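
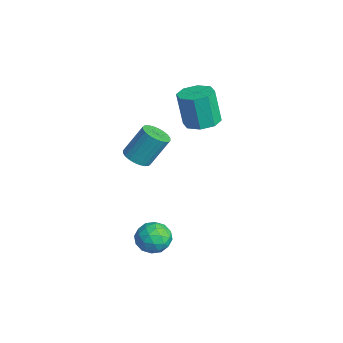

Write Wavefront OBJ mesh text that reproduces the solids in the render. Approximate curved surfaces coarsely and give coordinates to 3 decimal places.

v -1.003 3.21 1.158
v -0.184 3.518 1.322
v -0.458 3.278 3.146
v -1.277 2.97 2.982
v -0.653 4.013 1.316
v -0.927 3.773 3.14
v -1.326 4.037 1.218
v -1.6 3.797 3.042
v -1.81 3.577 1.085
v -2.085 3.337 2.909
v -1.822 2.902 0.994
v -2.096 2.662 2.818
v -1.353 2.407 1
v -1.627 2.167 2.824
v -0.68 2.383 1.098
v -0.954 2.143 2.922
v -0.195 2.843 1.231
v -0.47 2.603 3.055
v 1.926 0.386 -3.781
v 2.772 0.375 -4.067
v 2.168 -0.815 -3.013
v 3.014 -0.826 -3.299
v 2.742 -0.189 -2.735
v 2.592 0.554 -3.21
v 2.348 -0.994 -3.87
v 2.198 -0.251 -4.345
v 3.033 -0.478 -4.122
v 3.277 0.019 -3.42
v 1.663 -0.459 -3.66
v 1.907 0.038 -2.958
v 2.328 0.486 -3.991
v 2.612 -0.926 -3.089
v 2.452 -0.551 -2.757
v 2.95 -0.558 -2.925
v 2.222 0.591 -3.488
v 2.72 0.584 -3.656
v 2.701 0.253 -2.873
v 2.22 -1.024 -3.424
v 2.718 -1.031 -3.592
v 1.99 0.118 -4.155
v 2.488 0.111 -4.323
v 2.239 -0.693 -4.207
v 2.979 -0.022 -4.191
v 3.121 -0.728 -3.74
v 2.729 -0.827 -4.076
v 2.642 -0.39 -4.355
v 3.122 0.27 -3.779
v 3.264 -0.436 -3.328
v 3.104 -0.061 -2.997
v 3.016 0.375 -3.276
v 3.275 -0.231 -3.811
v 1.676 -0.004 -3.752
v 1.818 -0.71 -3.301
v 1.924 -0.815 -3.804
v 1.836 -0.379 -4.083
v 1.819 0.288 -3.34
v 1.961 -0.418 -2.889
v 2.298 -0.05 -2.725
v 2.211 0.387 -3.004
v 1.665 -0.209 -3.269
v -1.721 0.305 -1.131
v -1.067 -0.008 -0.981
v -0.966 0.922 0.521
v -1.619 1.235 0.371
v -0.985 0.224 -1.131
v -0.884 1.155 0.371
v -1.015 0.47 -1.281
v -0.914 1.4 0.222
v -1.152 0.69 -1.408
v -1.051 1.62 0.095
v -1.376 0.851 -1.493
v -1.275 1.781 0.01
v -1.652 0.929 -1.522
v -1.551 1.86 -0.02
v -1.939 0.913 -1.493
v -1.838 1.843 0.01
v -2.192 0.803 -1.408
v -2.091 1.733 0.094
v -2.374 0.618 -1.281
v -2.273 1.548 0.221
v -2.456 0.385 -1.131
v -2.355 1.316 0.371
v -2.426 0.14 -0.982
v -2.325 1.07 0.521
v -2.289 -0.08 -0.855
v -2.188 0.85 0.648
v -2.065 -0.241 -0.77
v -1.964 0.689 0.733
v -1.789 -0.32 -0.74
v -1.688 0.611 0.762
v -1.502 -0.303 -0.77
v -1.401 0.627 0.733
v -1.249 -0.193 -0.854
v -1.148 0.737 0.648
f 2 1 5
f 2 5 3
f 3 5 6
f 3 6 4
f 5 1 7
f 5 7 6
f 6 7 8
f 6 8 4
f 7 1 9
f 7 9 8
f 8 9 10
f 8 10 4
f 9 1 11
f 9 11 10
f 10 11 12
f 10 12 4
f 11 1 13
f 11 13 12
f 12 13 14
f 12 14 4
f 13 1 15
f 13 15 14
f 14 15 16
f 14 16 4
f 15 1 17
f 15 17 16
f 16 17 18
f 16 18 4
f 17 1 2
f 17 2 18
f 18 2 3
f 18 3 4
f 19 56 35
f 56 30 59
f 35 59 24
f 56 59 35
f 19 35 31
f 35 24 36
f 31 36 20
f 35 36 31
f 19 31 40
f 31 20 41
f 40 41 26
f 31 41 40
f 19 40 52
f 40 26 55
f 52 55 29
f 40 55 52
f 19 52 56
f 52 29 60
f 56 60 30
f 52 60 56
f 20 36 47
f 36 24 50
f 47 50 28
f 36 50 47
f 24 59 37
f 59 30 58
f 37 58 23
f 59 58 37
f 30 60 57
f 60 29 53
f 57 53 21
f 60 53 57
f 29 55 54
f 55 26 42
f 54 42 25
f 55 42 54
f 26 41 46
f 41 20 43
f 46 43 27
f 41 43 46
f 22 48 34
f 48 28 49
f 34 49 23
f 48 49 34
f 22 34 32
f 34 23 33
f 32 33 21
f 34 33 32
f 22 32 39
f 32 21 38
f 39 38 25
f 32 38 39
f 22 39 44
f 39 25 45
f 44 45 27
f 39 45 44
f 22 44 48
f 44 27 51
f 48 51 28
f 44 51 48
f 23 49 37
f 49 28 50
f 37 50 24
f 49 50 37
f 21 33 57
f 33 23 58
f 57 58 30
f 33 58 57
f 25 38 54
f 38 21 53
f 54 53 29
f 38 53 54
f 27 45 46
f 45 25 42
f 46 42 26
f 45 42 46
f 28 51 47
f 51 27 43
f 47 43 20
f 51 43 47
f 62 61 65
f 62 65 63
f 63 65 66
f 63 66 64
f 65 61 67
f 65 67 66
f 66 67 68
f 66 68 64
f 67 61 69
f 67 69 68
f 68 69 70
f 68 70 64
f 69 61 71
f 69 71 70
f 70 71 72
f 70 72 64
f 71 61 73
f 71 73 72
f 72 73 74
f 72 74 64
f 73 61 75
f 73 75 74
f 74 75 76
f 74 76 64
f 75 61 77
f 75 77 76
f 76 77 78
f 76 78 64
f 77 61 79
f 77 79 78
f 78 79 80
f 78 80 64
f 79 61 81
f 79 81 80
f 80 81 82
f 80 82 64
f 81 61 83
f 81 83 82
f 82 83 84
f 82 84 64
f 83 61 85
f 83 85 84
f 84 85 86
f 84 86 64
f 85 61 87
f 85 87 86
f 86 87 88
f 86 88 64
f 87 61 89
f 87 89 88
f 88 89 90
f 88 90 64
f 89 61 91
f 89 91 90
f 90 91 92
f 90 92 64
f 91 61 93
f 91 93 92
f 92 93 94
f 92 94 64
f 93 61 62
f 93 62 94
f 94 62 63
f 94 63 64



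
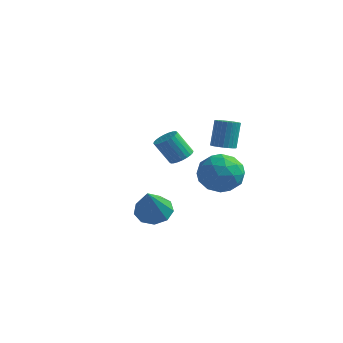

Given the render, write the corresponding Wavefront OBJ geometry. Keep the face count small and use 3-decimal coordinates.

v -1.927 -3.172 0.17
v -1.547 -3.73 -0.331
v -1.513 -4.308 1.75
v -1.168 -3.338 -0.149
v -1.143 -2.869 0.182
v -1.486 -2.542 0.507
v -2.035 -2.509 0.674
v -2.533 -2.787 0.605
v -2.748 -3.244 0.333
v -2.578 -3.668 -0.016
v -2.104 -3.86 -0.278
v -1.429 1.746 2.009
v -0.922 1.997 1.943
v -1.003 2.504 3.245
v -1.511 2.254 3.311
v -1.059 2.157 1.872
v -1.14 2.664 3.174
v -1.252 2.255 1.822
v -1.334 2.762 3.124
v -1.473 2.275 1.8
v -1.554 2.782 3.103
v -1.687 2.215 1.81
v -1.768 2.722 3.113
v -1.861 2.083 1.851
v -1.943 2.59 3.153
v -1.97 1.9 1.915
v -2.051 2.407 3.218
v -1.997 1.694 1.994
v -2.078 2.201 3.296
v -1.937 1.496 2.075
v -2.018 2.003 3.377
v -1.8 1.336 2.146
v -1.881 1.843 3.448
v -1.606 1.238 2.196
v -1.688 1.745 3.498
v -1.386 1.218 2.217
v -1.467 1.725 3.52
v -1.172 1.278 2.207
v -1.253 1.785 3.51
v -0.997 1.41 2.167
v -1.079 1.917 3.469
v -0.889 1.593 2.102
v -0.97 2.1 3.405
v -0.862 1.799 2.024
v -0.943 2.306 3.326
v -1.743 1.675 -0.037
v -0.644 1.81 0.095
v -1.756 0.47 1.305
v -0.657 0.605 1.437
v -1.356 1.43 1.708
v -1.348 2.174 0.878
v -1.052 0.106 0.522
v -1.044 0.85 -0.308
v -0.217 0.84 0.44
v -0.405 1.658 1.173
v -1.995 0.622 0.227
v -2.183 1.44 0.96
v -1.193 1.848 -0.089
v -1.207 0.432 1.489
v -1.618 0.917 1.648
v -0.972 0.996 1.725
v -1.606 2.062 0.372
v -0.961 2.142 0.449
v -1.379 1.918 1.397
v -1.439 0.138 0.951
v -0.794 0.218 1.028
v -1.428 1.284 -0.325
v -0.782 1.363 -0.248
v -1.021 0.362 0.003
v -0.296 1.357 0.191
v -0.303 0.649 0.98
v -0.535 0.356 0.442
v -0.531 0.793 -0.045
v -0.406 1.838 0.622
v -0.414 1.13 1.411
v -0.824 1.615 1.57
v -0.82 2.053 1.083
v -0.155 1.268 0.825
v -1.986 1.15 -0.011
v -1.994 0.442 0.778
v -1.58 0.227 0.317
v -1.576 0.665 -0.17
v -2.097 1.631 0.42
v -2.104 0.923 1.209
v -1.869 1.487 1.445
v -1.865 1.924 0.958
v -2.245 1.012 0.575
v -3.251 1.286 1.128
v -2.901 0.794 1.213
v -3.559 0.521 2.337
v -3.909 1.014 2.252
v -2.776 0.961 1.328
v -3.433 0.688 2.451
v -2.722 1.177 1.411
v -3.38 0.904 2.535
v -2.749 1.41 1.452
v -3.407 1.137 2.576
v -2.853 1.624 1.443
v -3.51 1.351 2.567
v -3.017 1.787 1.387
v -3.675 1.514 2.51
v -3.217 1.873 1.291
v -3.874 1.6 2.414
v -3.422 1.871 1.17
v -4.079 1.598 2.294
v -3.601 1.779 1.043
v -4.259 1.506 2.167
v -3.727 1.612 0.929
v -4.384 1.339 2.052
v -3.78 1.396 0.845
v -4.438 1.123 1.969
v -3.753 1.163 0.804
v -4.411 0.89 1.928
v -3.65 0.949 0.813
v -4.307 0.676 1.937
v -3.485 0.786 0.87
v -4.143 0.513 1.993
v -3.286 0.7 0.966
v -3.943 0.427 2.089
v -3.081 0.702 1.086
v -3.738 0.429 2.21
f 2 1 4
f 2 4 3
f 4 1 5
f 4 5 3
f 5 1 6
f 5 6 3
f 6 1 7
f 6 7 3
f 7 1 8
f 7 8 3
f 8 1 9
f 8 9 3
f 9 1 10
f 9 10 3
f 10 1 11
f 10 11 3
f 11 1 2
f 11 2 3
f 13 12 16
f 13 16 14
f 14 16 17
f 14 17 15
f 16 12 18
f 16 18 17
f 17 18 19
f 17 19 15
f 18 12 20
f 18 20 19
f 19 20 21
f 19 21 15
f 20 12 22
f 20 22 21
f 21 22 23
f 21 23 15
f 22 12 24
f 22 24 23
f 23 24 25
f 23 25 15
f 24 12 26
f 24 26 25
f 25 26 27
f 25 27 15
f 26 12 28
f 26 28 27
f 27 28 29
f 27 29 15
f 28 12 30
f 28 30 29
f 29 30 31
f 29 31 15
f 30 12 32
f 30 32 31
f 31 32 33
f 31 33 15
f 32 12 34
f 32 34 33
f 33 34 35
f 33 35 15
f 34 12 36
f 34 36 35
f 35 36 37
f 35 37 15
f 36 12 38
f 36 38 37
f 37 38 39
f 37 39 15
f 38 12 40
f 38 40 39
f 39 40 41
f 39 41 15
f 40 12 42
f 40 42 41
f 41 42 43
f 41 43 15
f 42 12 44
f 42 44 43
f 43 44 45
f 43 45 15
f 44 12 13
f 44 13 45
f 45 13 14
f 45 14 15
f 46 83 62
f 83 57 86
f 62 86 51
f 83 86 62
f 46 62 58
f 62 51 63
f 58 63 47
f 62 63 58
f 46 58 67
f 58 47 68
f 67 68 53
f 58 68 67
f 46 67 79
f 67 53 82
f 79 82 56
f 67 82 79
f 46 79 83
f 79 56 87
f 83 87 57
f 79 87 83
f 47 63 74
f 63 51 77
f 74 77 55
f 63 77 74
f 51 86 64
f 86 57 85
f 64 85 50
f 86 85 64
f 57 87 84
f 87 56 80
f 84 80 48
f 87 80 84
f 56 82 81
f 82 53 69
f 81 69 52
f 82 69 81
f 53 68 73
f 68 47 70
f 73 70 54
f 68 70 73
f 49 75 61
f 75 55 76
f 61 76 50
f 75 76 61
f 49 61 59
f 61 50 60
f 59 60 48
f 61 60 59
f 49 59 66
f 59 48 65
f 66 65 52
f 59 65 66
f 49 66 71
f 66 52 72
f 71 72 54
f 66 72 71
f 49 71 75
f 71 54 78
f 75 78 55
f 71 78 75
f 50 76 64
f 76 55 77
f 64 77 51
f 76 77 64
f 48 60 84
f 60 50 85
f 84 85 57
f 60 85 84
f 52 65 81
f 65 48 80
f 81 80 56
f 65 80 81
f 54 72 73
f 72 52 69
f 73 69 53
f 72 69 73
f 55 78 74
f 78 54 70
f 74 70 47
f 78 70 74
f 89 88 92
f 89 92 90
f 90 92 93
f 90 93 91
f 92 88 94
f 92 94 93
f 93 94 95
f 93 95 91
f 94 88 96
f 94 96 95
f 95 96 97
f 95 97 91
f 96 88 98
f 96 98 97
f 97 98 99
f 97 99 91
f 98 88 100
f 98 100 99
f 99 100 101
f 99 101 91
f 100 88 102
f 100 102 101
f 101 102 103
f 101 103 91
f 102 88 104
f 102 104 103
f 103 104 105
f 103 105 91
f 104 88 106
f 104 106 105
f 105 106 107
f 105 107 91
f 106 88 108
f 106 108 107
f 107 108 109
f 107 109 91
f 108 88 110
f 108 110 109
f 109 110 111
f 109 111 91
f 110 88 112
f 110 112 111
f 111 112 113
f 111 113 91
f 112 88 114
f 112 114 113
f 113 114 115
f 113 115 91
f 114 88 116
f 114 116 115
f 115 116 117
f 115 117 91
f 116 88 118
f 116 118 117
f 117 118 119
f 117 119 91
f 118 88 120
f 118 120 119
f 119 120 121
f 119 121 91
f 120 88 89
f 120 89 121
f 121 89 90
f 121 90 91



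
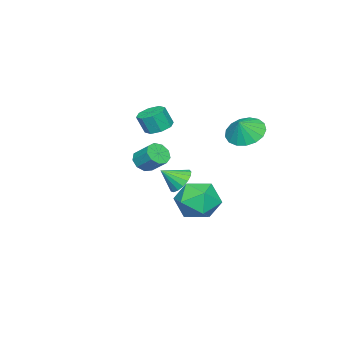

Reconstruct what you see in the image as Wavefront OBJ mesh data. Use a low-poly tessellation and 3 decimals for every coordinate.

v -3.557 -3.613 -0.282
v -3.075 -4.189 -0.585
v -2.841 -4.563 0.498
v -3.323 -3.987 0.802
v -2.771 -3.661 -0.469
v -2.536 -4.036 0.615
v -2.927 -3.106 -0.243
v -2.692 -3.48 0.841
v -3.452 -2.847 -0.039
v -3.218 -3.222 1.044
v -4.039 -3.037 0.022
v -3.805 -3.411 1.105
v -4.344 -3.564 -0.095
v -4.109 -3.939 0.989
v -4.188 -4.12 -0.321
v -3.953 -4.494 0.763
v -3.662 -4.378 -0.524
v -3.428 -4.753 0.559
v -3.098 -2.065 -3.631
v -2.422 -1.534 -3.618
v -2.462 -2.895 -2.809
v -2.656 -1.403 -3.305
v -2.991 -1.425 -3.067
v -3.351 -1.593 -2.958
v -3.652 -1.869 -3.003
v -3.827 -2.19 -3.192
v -3.835 -2.482 -3.481
v -3.674 -2.679 -3.805
v -3.381 -2.735 -4.089
v -3.024 -2.638 -4.268
v -2.683 -2.409 -4.3
v -2.438 -2.102 -4.18
v -2.343 -1.786 -3.934
v 2.514 3.395 -1.465
v 3.315 2.89 -0.647
v 2.285 1.59 -2.353
v 3.086 1.085 -1.535
v 1.96 1.473 -1.151
v 2.101 2.588 -0.602
v 3.499 1.892 -2.398
v 3.64 3.007 -1.849
v 3.923 1.962 -1.223
v 2.972 1.702 -0.452
v 2.628 2.778 -2.548
v 1.677 2.518 -1.777
v -2.249 2.084 1.12
v -1.467 2.552 0.56
v -1.591 2.036 2
v -1.719 2.945 0.77
v -2.093 3.141 1.061
v -2.502 3.095 1.365
v -2.854 2.817 1.613
v -3.067 2.371 1.748
v -3.093 1.86 1.739
v -2.925 1.4 1.589
v -2.603 1.096 1.331
v -2.2 1.019 1.025
v -1.808 1.186 0.741
v -1.517 1.559 0.543
v -1.394 2.052 0.478
v 0.793 -1.904 -0.614
v 1.487 -1.909 -0.762
v 1.662 -0.981 0.026
v 0.967 -0.976 0.174
v 1.255 -1.608 -1.065
v 1.429 -0.68 -0.276
v 0.806 -1.446 -1.156
v 0.981 -0.518 -0.368
v 0.352 -1.498 -0.994
v 0.526 -0.57 -0.206
v 0.103 -1.74 -0.655
v 0.278 -0.812 0.134
v 0.177 -2.059 -0.296
v 0.352 -1.131 0.493
v 0.54 -2.305 -0.086
v 0.714 -1.377 0.702
v 1.02 -2.364 -0.123
v 1.195 -1.436 0.665
v 1.394 -2.207 -0.391
v 1.569 -1.279 0.398
f 2 1 5
f 2 5 3
f 3 5 6
f 3 6 4
f 5 1 7
f 5 7 6
f 6 7 8
f 6 8 4
f 7 1 9
f 7 9 8
f 8 9 10
f 8 10 4
f 9 1 11
f 9 11 10
f 10 11 12
f 10 12 4
f 11 1 13
f 11 13 12
f 12 13 14
f 12 14 4
f 13 1 15
f 13 15 14
f 14 15 16
f 14 16 4
f 15 1 17
f 15 17 16
f 16 17 18
f 16 18 4
f 17 1 2
f 17 2 18
f 18 2 3
f 18 3 4
f 20 19 22
f 20 22 21
f 22 19 23
f 22 23 21
f 23 19 24
f 23 24 21
f 24 19 25
f 24 25 21
f 25 19 26
f 25 26 21
f 26 19 27
f 26 27 21
f 27 19 28
f 27 28 21
f 28 19 29
f 28 29 21
f 29 19 30
f 29 30 21
f 30 19 31
f 30 31 21
f 31 19 32
f 31 32 21
f 32 19 33
f 32 33 21
f 33 19 20
f 33 20 21
f 34 45 39
f 34 39 35
f 34 35 41
f 34 41 44
f 34 44 45
f 35 39 43
f 39 45 38
f 45 44 36
f 44 41 40
f 41 35 42
f 37 43 38
f 37 38 36
f 37 36 40
f 37 40 42
f 37 42 43
f 38 43 39
f 36 38 45
f 40 36 44
f 42 40 41
f 43 42 35
f 47 46 49
f 47 49 48
f 49 46 50
f 49 50 48
f 50 46 51
f 50 51 48
f 51 46 52
f 51 52 48
f 52 46 53
f 52 53 48
f 53 46 54
f 53 54 48
f 54 46 55
f 54 55 48
f 55 46 56
f 55 56 48
f 56 46 57
f 56 57 48
f 57 46 58
f 57 58 48
f 58 46 59
f 58 59 48
f 59 46 60
f 59 60 48
f 60 46 47
f 60 47 48
f 62 61 65
f 62 65 63
f 63 65 66
f 63 66 64
f 65 61 67
f 65 67 66
f 66 67 68
f 66 68 64
f 67 61 69
f 67 69 68
f 68 69 70
f 68 70 64
f 69 61 71
f 69 71 70
f 70 71 72
f 70 72 64
f 71 61 73
f 71 73 72
f 72 73 74
f 72 74 64
f 73 61 75
f 73 75 74
f 74 75 76
f 74 76 64
f 75 61 77
f 75 77 76
f 76 77 78
f 76 78 64
f 77 61 79
f 77 79 78
f 78 79 80
f 78 80 64
f 79 61 62
f 79 62 80
f 80 62 63
f 80 63 64



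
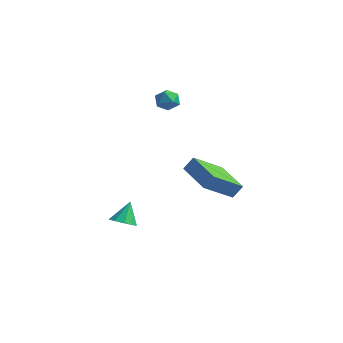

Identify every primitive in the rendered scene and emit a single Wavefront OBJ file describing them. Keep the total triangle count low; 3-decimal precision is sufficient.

v -1.075 -3.18 -3.46
v -0.531 -3.57 -3.194
v -1.185 -2.54 -2.3
v -0.358 -3.159 -3.404
v -0.52 -2.759 -3.64
v -0.942 -2.556 -3.793
v -1.426 -2.645 -3.789
v -1.746 -2.985 -3.632
v -1.752 -3.416 -3.394
v -1.441 -3.737 -3.187
v -0.959 -3.798 -3.108
v 1.175 -1.291 0.289
v 1.458 -0.901 0.978
v 1.497 0.368 -0.78
v 1.779 0.758 -0.092
v 3.161 -1.958 -0.148
v 3.443 -1.568 0.54
v 3.482 -0.299 -1.218
v 3.765 0.091 -0.529
v -4.381 2.752 2.356
v -3.824 3.205 2.46
v -3.656 1.835 2.46
v -3.099 2.288 2.564
v -3.614 2.225 3.071
v -4.062 2.791 3.006
v -3.418 2.249 1.914
v -3.866 2.815 1.849
v -3.228 2.894 2.187
v -3.35 2.879 2.902
v -4.13 2.161 2.018
v -4.252 2.146 2.733
f 2 1 4
f 2 4 3
f 4 1 5
f 4 5 3
f 5 1 6
f 5 6 3
f 6 1 7
f 6 7 3
f 7 1 8
f 7 8 3
f 8 1 9
f 8 9 3
f 9 1 10
f 9 10 3
f 10 1 11
f 10 11 3
f 11 1 2
f 11 2 3
f 13 15 12
f 16 13 12
f 12 15 14
f 14 16 12
f 13 19 15
f 17 13 16
f 17 19 13
f 15 19 14
f 18 16 14
f 14 19 18
f 18 17 16
f 19 17 18
f 20 31 25
f 20 25 21
f 20 21 27
f 20 27 30
f 20 30 31
f 21 25 29
f 25 31 24
f 31 30 22
f 30 27 26
f 27 21 28
f 23 29 24
f 23 24 22
f 23 22 26
f 23 26 28
f 23 28 29
f 24 29 25
f 22 24 31
f 26 22 30
f 28 26 27
f 29 28 21



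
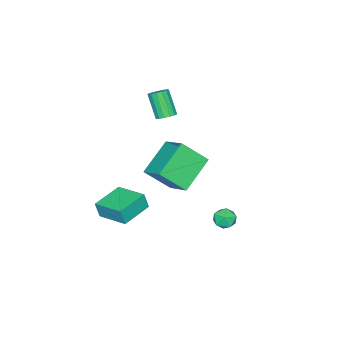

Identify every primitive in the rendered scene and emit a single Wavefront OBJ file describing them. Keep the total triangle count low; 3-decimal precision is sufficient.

v -3.181 -2.87 2.954
v -2.766 -2.667 3.194
v -3.105 -3.407 4.406
v -3.519 -3.61 4.166
v -2.966 -2.495 3.243
v -3.305 -3.234 4.455
v -3.224 -2.422 3.215
v -3.563 -3.162 4.427
v -3.47 -2.47 3.117
v -3.809 -3.21 4.329
v -3.639 -2.625 2.975
v -3.978 -3.365 4.187
v -3.684 -2.846 2.828
v -4.023 -3.586 4.04
v -3.595 -3.073 2.714
v -3.934 -3.813 3.926
v -3.395 -3.246 2.665
v -3.734 -3.985 3.877
v -3.137 -3.318 2.693
v -3.476 -4.058 3.905
v -2.891 -3.27 2.791
v -3.23 -4.01 4.003
v -2.722 -3.115 2.933
v -3.061 -3.855 4.145
v -2.677 -2.894 3.08
v -3.016 -3.634 4.292
v -5.031 -2.717 -1.103
v -4.49 -1.372 -0.275
v -3.287 -2.723 -2.235
v -2.745 -1.377 -1.407
v -4.275 -3.743 0.067
v -3.733 -2.397 0.895
v -2.53 -3.748 -1.065
v -1.989 -2.403 -0.237
v -3.71 0.644 -2.608
v -3.413 0.998 -3.068
v -2.787 0.202 -2.352
v -2.49 0.556 -2.812
v -2.728 0.847 -2.28
v -3.299 1.12 -2.438
v -2.901 0.08 -2.982
v -3.472 0.353 -3.14
v -2.913 0.649 -3.299
v -2.806 1.124 -2.865
v -3.394 0.076 -2.555
v -3.287 0.551 -2.121
v -1.211 -3.939 -2.304
v -1.118 -4.135 -1.451
v -1.067 -2.305 -1.945
v -0.973 -2.5 -1.092
v 0.433 -4.04 -2.508
v 0.527 -4.235 -1.655
v 0.578 -2.405 -2.149
v 0.671 -2.601 -1.296
f 2 1 5
f 2 5 3
f 3 5 6
f 3 6 4
f 5 1 7
f 5 7 6
f 6 7 8
f 6 8 4
f 7 1 9
f 7 9 8
f 8 9 10
f 8 10 4
f 9 1 11
f 9 11 10
f 10 11 12
f 10 12 4
f 11 1 13
f 11 13 12
f 12 13 14
f 12 14 4
f 13 1 15
f 13 15 14
f 14 15 16
f 14 16 4
f 15 1 17
f 15 17 16
f 16 17 18
f 16 18 4
f 17 1 19
f 17 19 18
f 18 19 20
f 18 20 4
f 19 1 21
f 19 21 20
f 20 21 22
f 20 22 4
f 21 1 23
f 21 23 22
f 22 23 24
f 22 24 4
f 23 1 25
f 23 25 24
f 24 25 26
f 24 26 4
f 25 1 2
f 25 2 26
f 26 2 3
f 26 3 4
f 28 30 27
f 31 28 27
f 27 30 29
f 29 31 27
f 28 34 30
f 32 28 31
f 32 34 28
f 30 34 29
f 33 31 29
f 29 34 33
f 33 32 31
f 34 32 33
f 35 46 40
f 35 40 36
f 35 36 42
f 35 42 45
f 35 45 46
f 36 40 44
f 40 46 39
f 46 45 37
f 45 42 41
f 42 36 43
f 38 44 39
f 38 39 37
f 38 37 41
f 38 41 43
f 38 43 44
f 39 44 40
f 37 39 46
f 41 37 45
f 43 41 42
f 44 43 36
f 48 50 47
f 51 48 47
f 47 50 49
f 49 51 47
f 48 54 50
f 52 48 51
f 52 54 48
f 50 54 49
f 53 51 49
f 49 54 53
f 53 52 51
f 54 52 53



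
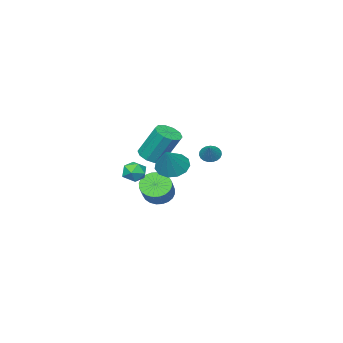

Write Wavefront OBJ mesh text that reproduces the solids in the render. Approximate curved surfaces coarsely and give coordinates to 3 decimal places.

v 2.611 3.381 0.862
v 3.253 3.653 0.262
v 3.609 3.879 2.158
v 2.946 4.062 0.342
v 2.531 4.255 0.587
v 2.143 4.171 0.919
v 1.902 3.836 1.233
v 1.887 3.356 1.429
v 2.101 2.884 1.446
v 2.478 2.57 1.276
v 2.896 2.514 0.976
v 3.224 2.732 0.639
v 3.357 3.157 0.373
v 1.753 1.078 0.776
v 2.138 1.697 0.498
v 1.853 2.68 2.285
v 1.467 2.062 2.564
v 1.671 1.753 0.392
v 1.386 2.736 2.18
v 1.235 1.551 0.434
v 0.95 2.534 2.221
v 0.997 1.169 0.606
v 0.712 2.152 2.394
v 1.047 0.752 0.843
v 0.762 1.735 2.631
v 1.367 0.46 1.055
v 1.082 1.443 2.842
v 1.834 0.404 1.16
v 1.549 1.387 2.948
v 2.27 0.606 1.119
v 1.985 1.589 2.906
v 2.508 0.988 0.946
v 2.223 1.971 2.734
v 2.458 1.405 0.709
v 2.173 2.388 2.497
v -0.846 -0.869 -3.059
v -0.351 -1.606 -2.998
v 0.82 -0.729 -1.899
v 0.326 0.009 -1.961
v -0.208 -1.451 -3.274
v 0.963 -0.574 -2.175
v -0.162 -1.208 -3.517
v 1.009 -0.331 -2.419
v -0.22 -0.913 -3.691
v 0.951 -0.036 -2.592
v -0.374 -0.611 -3.768
v 0.798 0.266 -2.67
v -0.599 -0.348 -3.738
v 0.573 0.529 -2.639
v -0.862 -0.165 -3.604
v 0.31 0.712 -2.505
v -1.122 -0.089 -3.387
v 0.049 0.788 -2.289
v -1.34 -0.131 -3.121
v -0.169 0.746 -2.022
v -1.483 -0.286 -2.845
v -0.312 0.591 -1.746
v -1.529 -0.529 -2.601
v -0.358 0.348 -1.503
v -1.471 -0.824 -2.428
v -0.3 0.053 -1.329
v -1.318 -1.126 -2.35
v -0.146 -0.249 -1.252
v -1.093 -1.389 -2.381
v 0.079 -0.512 -1.282
v -0.83 -1.572 -2.515
v 0.342 -0.695 -1.416
v -0.569 -1.648 -2.731
v 0.602 -0.771 -1.633
v -3.799 0.214 -0.718
v -3.331 0.151 -1.119
v -3.081 0.746 0.038
v -3.429 0.38 -1.186
v -3.591 0.58 -1.173
v -3.789 0.717 -1.081
v -3.989 0.767 -0.926
v -4.156 0.721 -0.735
v -4.261 0.588 -0.541
v -4.287 0.39 -0.377
v -4.228 0.162 -0.273
v -4.095 -0.057 -0.245
v -3.911 -0.229 -0.299
v -3.708 -0.325 -0.426
v -3.52 -0.327 -0.602
v -3.381 -0.236 -0.799
v -3.314 -0.067 -0.982
v 3.295 2.202 0.645
v 3.834 2.647 0.415
v 3.966 1.253 0.385
v 4.505 1.698 0.155
v 4.334 1.666 0.87
v 3.919 2.252 1.031
v 3.881 1.648 -0.231
v 3.466 2.234 -0.07
v 4.197 2.304 -0.126
v 4.477 2.315 0.555
v 3.323 1.585 0.245
v 3.603 1.596 0.926
f 2 1 4
f 2 4 3
f 4 1 5
f 4 5 3
f 5 1 6
f 5 6 3
f 6 1 7
f 6 7 3
f 7 1 8
f 7 8 3
f 8 1 9
f 8 9 3
f 9 1 10
f 9 10 3
f 10 1 11
f 10 11 3
f 11 1 12
f 11 12 3
f 12 1 13
f 12 13 3
f 13 1 2
f 13 2 3
f 15 14 18
f 15 18 16
f 16 18 19
f 16 19 17
f 18 14 20
f 18 20 19
f 19 20 21
f 19 21 17
f 20 14 22
f 20 22 21
f 21 22 23
f 21 23 17
f 22 14 24
f 22 24 23
f 23 24 25
f 23 25 17
f 24 14 26
f 24 26 25
f 25 26 27
f 25 27 17
f 26 14 28
f 26 28 27
f 27 28 29
f 27 29 17
f 28 14 30
f 28 30 29
f 29 30 31
f 29 31 17
f 30 14 32
f 30 32 31
f 31 32 33
f 31 33 17
f 32 14 34
f 32 34 33
f 33 34 35
f 33 35 17
f 34 14 15
f 34 15 35
f 35 15 16
f 35 16 17
f 37 36 40
f 37 40 38
f 38 40 41
f 38 41 39
f 40 36 42
f 40 42 41
f 41 42 43
f 41 43 39
f 42 36 44
f 42 44 43
f 43 44 45
f 43 45 39
f 44 36 46
f 44 46 45
f 45 46 47
f 45 47 39
f 46 36 48
f 46 48 47
f 47 48 49
f 47 49 39
f 48 36 50
f 48 50 49
f 49 50 51
f 49 51 39
f 50 36 52
f 50 52 51
f 51 52 53
f 51 53 39
f 52 36 54
f 52 54 53
f 53 54 55
f 53 55 39
f 54 36 56
f 54 56 55
f 55 56 57
f 55 57 39
f 56 36 58
f 56 58 57
f 57 58 59
f 57 59 39
f 58 36 60
f 58 60 59
f 59 60 61
f 59 61 39
f 60 36 62
f 60 62 61
f 61 62 63
f 61 63 39
f 62 36 64
f 62 64 63
f 63 64 65
f 63 65 39
f 64 36 66
f 64 66 65
f 65 66 67
f 65 67 39
f 66 36 68
f 66 68 67
f 67 68 69
f 67 69 39
f 68 36 37
f 68 37 69
f 69 37 38
f 69 38 39
f 71 70 73
f 71 73 72
f 73 70 74
f 73 74 72
f 74 70 75
f 74 75 72
f 75 70 76
f 75 76 72
f 76 70 77
f 76 77 72
f 77 70 78
f 77 78 72
f 78 70 79
f 78 79 72
f 79 70 80
f 79 80 72
f 80 70 81
f 80 81 72
f 81 70 82
f 81 82 72
f 82 70 83
f 82 83 72
f 83 70 84
f 83 84 72
f 84 70 85
f 84 85 72
f 85 70 86
f 85 86 72
f 86 70 71
f 86 71 72
f 87 98 92
f 87 92 88
f 87 88 94
f 87 94 97
f 87 97 98
f 88 92 96
f 92 98 91
f 98 97 89
f 97 94 93
f 94 88 95
f 90 96 91
f 90 91 89
f 90 89 93
f 90 93 95
f 90 95 96
f 91 96 92
f 89 91 98
f 93 89 97
f 95 93 94
f 96 95 88



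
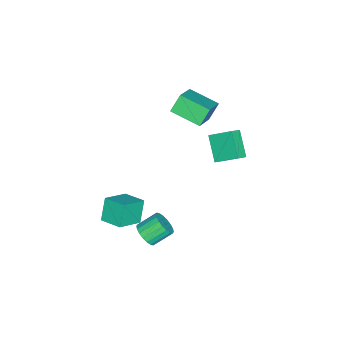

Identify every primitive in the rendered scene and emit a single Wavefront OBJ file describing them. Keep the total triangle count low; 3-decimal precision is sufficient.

v 0.996 -3.099 -4.397
v 0.2 -3.185 -3.024
v 1.391 -1.719 -4.081
v 0.595 -1.805 -2.707
v 2.485 -3.715 -3.573
v 1.689 -3.801 -2.199
v 2.88 -2.335 -3.256
v 2.084 -2.421 -1.883
v -4.062 -0.888 4.203
v -2.31 -0.748 5.277
v -3.9 1.008 3.691
v -2.148 1.148 4.766
v -3.392 -1.228 3.154
v -1.64 -1.088 4.229
v -3.23 0.668 2.643
v -1.478 0.808 3.717
v -3.139 1.215 1.493
v -3.189 2.613 2.424
v -2.038 2.065 0.274
v -2.087 3.463 1.204
v -2.473 0.957 1.916
v -2.522 2.355 2.846
v -1.371 1.807 0.696
v -1.421 3.205 1.627
v 2.709 -0.797 -3.52
v 3.293 -0.217 -3.626
v 2.555 0.677 -2.806
v 1.971 0.097 -2.7
v 3.061 -0.151 -3.906
v 2.323 0.742 -3.086
v 2.759 -0.214 -4.109
v 2.021 0.679 -3.289
v 2.447 -0.392 -4.196
v 1.709 0.501 -3.376
v 2.188 -0.65 -4.149
v 1.449 0.243 -3.329
v 2.031 -0.938 -3.977
v 1.292 -0.044 -3.157
v 2.009 -1.197 -3.715
v 1.27 -0.303 -2.895
v 2.125 -1.377 -3.414
v 1.387 -0.483 -2.594
v 2.357 -1.442 -3.134
v 1.619 -0.549 -2.314
v 2.659 -1.379 -2.931
v 1.921 -0.486 -2.111
v 2.971 -1.201 -2.844
v 2.233 -0.308 -2.024
v 3.231 -0.943 -2.891
v 2.492 -0.05 -2.071
v 3.388 -0.656 -3.063
v 2.649 0.238 -2.243
v 3.41 -0.397 -3.325
v 2.671 0.497 -2.505
f 2 4 1
f 5 2 1
f 1 4 3
f 3 5 1
f 2 8 4
f 6 2 5
f 6 8 2
f 4 8 3
f 7 5 3
f 3 8 7
f 7 6 5
f 8 6 7
f 10 12 9
f 13 10 9
f 9 12 11
f 11 13 9
f 10 16 12
f 14 10 13
f 14 16 10
f 12 16 11
f 15 13 11
f 11 16 15
f 15 14 13
f 16 14 15
f 18 20 17
f 21 18 17
f 17 20 19
f 19 21 17
f 18 24 20
f 22 18 21
f 22 24 18
f 20 24 19
f 23 21 19
f 19 24 23
f 23 22 21
f 24 22 23
f 26 25 29
f 26 29 27
f 27 29 30
f 27 30 28
f 29 25 31
f 29 31 30
f 30 31 32
f 30 32 28
f 31 25 33
f 31 33 32
f 32 33 34
f 32 34 28
f 33 25 35
f 33 35 34
f 34 35 36
f 34 36 28
f 35 25 37
f 35 37 36
f 36 37 38
f 36 38 28
f 37 25 39
f 37 39 38
f 38 39 40
f 38 40 28
f 39 25 41
f 39 41 40
f 40 41 42
f 40 42 28
f 41 25 43
f 41 43 42
f 42 43 44
f 42 44 28
f 43 25 45
f 43 45 44
f 44 45 46
f 44 46 28
f 45 25 47
f 45 47 46
f 46 47 48
f 46 48 28
f 47 25 49
f 47 49 48
f 48 49 50
f 48 50 28
f 49 25 51
f 49 51 50
f 50 51 52
f 50 52 28
f 51 25 53
f 51 53 52
f 52 53 54
f 52 54 28
f 53 25 26
f 53 26 54
f 54 26 27
f 54 27 28



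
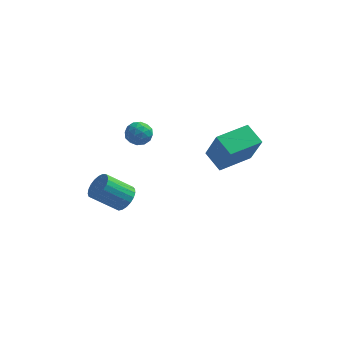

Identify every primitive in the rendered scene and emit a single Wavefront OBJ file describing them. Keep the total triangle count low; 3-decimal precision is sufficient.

v 2.132 1.125 0.782
v 2.697 0.481 2.4
v 3.326 2.348 0.852
v 3.891 1.704 2.469
v 2.869 0.436 0.251
v 3.434 -0.208 1.868
v 4.063 1.659 0.32
v 4.628 1.015 1.938
v -1.166 2.185 1.253
v -0.626 2.087 1.642
v -1.234 1.113 1.078
v -0.694 1.015 1.467
v -1.274 1.218 1.741
v -1.232 1.881 1.85
v -0.628 1.319 0.87
v -0.586 1.982 0.979
v -0.293 1.552 1.406
v -0.693 1.489 1.944
v -1.167 1.711 0.776
v -1.567 1.648 1.314
v -0.89 2.23 1.463
v -0.97 0.97 1.257
v -1.311 1.089 1.418
v -0.994 1.031 1.647
v -1.246 2.109 1.585
v -0.929 2.051 1.814
v -1.31 1.541 1.872
v -0.931 1.149 0.906
v -0.614 1.091 1.135
v -0.866 2.169 1.073
v -0.549 2.111 1.302
v -0.55 1.659 0.848
v -0.377 1.858 1.553
v -0.417 1.228 1.45
v -0.378 1.407 1.099
v -0.354 1.796 1.163
v -0.612 1.821 1.869
v -0.652 1.191 1.766
v -0.993 1.31 1.927
v -0.968 1.7 1.991
v -0.416 1.507 1.73
v -1.208 2.009 0.954
v -1.248 1.379 0.851
v -0.892 1.5 0.729
v -0.867 1.89 0.793
v -1.443 1.972 1.27
v -1.483 1.342 1.167
v -1.506 1.404 1.557
v -1.482 1.793 1.621
v -1.444 1.693 0.99
v -1.08 -0.829 -1.205
v -0.678 -0.627 -0.669
v -1.797 -0.969 0.301
v -2.2 -1.171 -0.235
v -0.814 -0.38 -0.739
v -1.934 -0.721 0.231
v -0.996 -0.21 -0.89
v -2.116 -0.551 0.08
v -1.193 -0.147 -1.095
v -2.312 -0.489 -0.125
v -1.37 -0.202 -1.319
v -2.49 -0.544 -0.349
v -1.497 -0.366 -1.523
v -2.617 -0.707 -0.554
v -1.552 -0.61 -1.673
v -2.672 -0.951 -0.703
v -1.526 -0.891 -1.741
v -2.645 -1.233 -0.772
v -1.422 -1.162 -1.717
v -2.542 -1.504 -0.747
v -1.259 -1.376 -1.604
v -2.379 -1.717 -0.634
v -1.066 -1.495 -1.422
v -2.185 -1.836 -0.453
v -0.874 -1.498 -1.203
v -1.994 -1.84 -0.233
v -0.719 -1.387 -0.984
v -1.839 -1.728 -0.014
v -0.626 -1.178 -0.803
v -1.745 -1.52 0.167
v -0.611 -0.91 -0.691
v -1.731 -1.251 0.278
f 2 4 1
f 5 2 1
f 1 4 3
f 3 5 1
f 2 8 4
f 6 2 5
f 6 8 2
f 4 8 3
f 7 5 3
f 3 8 7
f 7 6 5
f 8 6 7
f 9 46 25
f 46 20 49
f 25 49 14
f 46 49 25
f 9 25 21
f 25 14 26
f 21 26 10
f 25 26 21
f 9 21 30
f 21 10 31
f 30 31 16
f 21 31 30
f 9 30 42
f 30 16 45
f 42 45 19
f 30 45 42
f 9 42 46
f 42 19 50
f 46 50 20
f 42 50 46
f 10 26 37
f 26 14 40
f 37 40 18
f 26 40 37
f 14 49 27
f 49 20 48
f 27 48 13
f 49 48 27
f 20 50 47
f 50 19 43
f 47 43 11
f 50 43 47
f 19 45 44
f 45 16 32
f 44 32 15
f 45 32 44
f 16 31 36
f 31 10 33
f 36 33 17
f 31 33 36
f 12 38 24
f 38 18 39
f 24 39 13
f 38 39 24
f 12 24 22
f 24 13 23
f 22 23 11
f 24 23 22
f 12 22 29
f 22 11 28
f 29 28 15
f 22 28 29
f 12 29 34
f 29 15 35
f 34 35 17
f 29 35 34
f 12 34 38
f 34 17 41
f 38 41 18
f 34 41 38
f 13 39 27
f 39 18 40
f 27 40 14
f 39 40 27
f 11 23 47
f 23 13 48
f 47 48 20
f 23 48 47
f 15 28 44
f 28 11 43
f 44 43 19
f 28 43 44
f 17 35 36
f 35 15 32
f 36 32 16
f 35 32 36
f 18 41 37
f 41 17 33
f 37 33 10
f 41 33 37
f 52 51 55
f 52 55 53
f 53 55 56
f 53 56 54
f 55 51 57
f 55 57 56
f 56 57 58
f 56 58 54
f 57 51 59
f 57 59 58
f 58 59 60
f 58 60 54
f 59 51 61
f 59 61 60
f 60 61 62
f 60 62 54
f 61 51 63
f 61 63 62
f 62 63 64
f 62 64 54
f 63 51 65
f 63 65 64
f 64 65 66
f 64 66 54
f 65 51 67
f 65 67 66
f 66 67 68
f 66 68 54
f 67 51 69
f 67 69 68
f 68 69 70
f 68 70 54
f 69 51 71
f 69 71 70
f 70 71 72
f 70 72 54
f 71 51 73
f 71 73 72
f 72 73 74
f 72 74 54
f 73 51 75
f 73 75 74
f 74 75 76
f 74 76 54
f 75 51 77
f 75 77 76
f 76 77 78
f 76 78 54
f 77 51 79
f 77 79 78
f 78 79 80
f 78 80 54
f 79 51 81
f 79 81 80
f 80 81 82
f 80 82 54
f 81 51 52
f 81 52 82
f 82 52 53
f 82 53 54



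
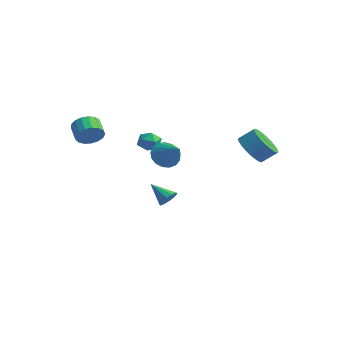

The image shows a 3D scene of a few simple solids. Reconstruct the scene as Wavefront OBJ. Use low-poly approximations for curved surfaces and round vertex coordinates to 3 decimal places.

v 2.556 3.208 1.406
v 3.129 3.618 0.574
v 3.697 4.302 1.303
v 3.124 3.892 2.134
v 2.796 3.883 0.584
v 3.365 4.567 1.313
v 2.427 4.046 0.72
v 2.996 4.729 1.449
v 2.078 4.081 0.96
v 2.647 4.764 1.689
v 1.801 3.983 1.268
v 2.37 4.667 1.997
v 1.639 3.767 1.596
v 2.208 4.451 2.325
v 1.617 3.466 1.896
v 2.186 4.15 2.625
v 1.738 3.126 2.121
v 2.306 3.81 2.85
v 1.983 2.798 2.237
v 2.551 3.482 2.966
v 2.315 2.533 2.227
v 2.884 3.217 2.956
v 2.684 2.371 2.091
v 3.253 3.054 2.82
v 3.033 2.336 1.851
v 3.602 3.019 2.58
v 3.31 2.433 1.543
v 3.879 3.117 2.272
v 3.472 2.649 1.215
v 4.041 3.333 1.944
v 3.494 2.95 0.915
v 4.063 3.634 1.644
v 3.374 3.29 0.69
v 3.942 3.974 1.419
v 0.948 -2.266 2.802
v 1.449 -2.325 3.352
v 0.671 -3.435 2.928
v 1.172 -3.494 3.478
v 0.549 -3.097 3.583
v 0.72 -2.374 3.505
v 1.4 -3.386 2.775
v 1.571 -2.663 2.697
v 1.729 -3.017 3.335
v 1.203 -2.839 3.834
v 0.917 -2.921 2.446
v 0.391 -2.743 2.945
v -1.796 0.849 -3.245
v -1.407 0.398 -2.897
v -3.004 0.511 -2.335
v -1.37 0.778 -2.707
v -1.496 1.185 -2.723
v -1.737 1.464 -2.938
v -2 1.508 -3.271
v -2.185 1.3 -3.594
v -2.222 0.92 -3.784
v -2.096 0.513 -3.768
v -1.856 0.234 -3.553
v -1.593 0.19 -3.22
v -2.935 -3.894 2.658
v -2.444 -3.629 3.312
v -3.354 -3.24 3.837
v -3.845 -3.506 3.182
v -2.453 -3.305 3.058
v -3.363 -2.917 3.583
v -2.572 -3.117 2.712
v -3.482 -2.728 3.237
v -2.774 -3.106 2.354
v -3.684 -2.718 2.878
v -3.013 -3.276 2.065
v -3.923 -2.888 2.589
v -3.234 -3.588 1.912
v -4.144 -3.199 2.436
v -3.387 -3.97 1.93
v -4.297 -3.581 2.454
v -3.436 -4.334 2.115
v -4.346 -3.946 2.639
v -3.37 -4.598 2.424
v -4.28 -4.21 2.948
v -3.205 -4.701 2.786
v -4.115 -4.312 3.311
v -2.978 -4.618 3.12
v -3.888 -4.23 3.644
v -2.741 -4.37 3.347
v -3.651 -3.982 3.872
v -2.548 -4.013 3.417
v -3.458 -3.625 3.941
v 2.357 -2.806 2.507
v 2.833 -2.913 1.739
v 3.803 -3.014 3.433
v 2.848 -2.484 1.812
v 2.75 -2.128 2.044
v 2.562 -1.928 2.383
v 2.328 -1.929 2.75
v 2.1 -2.131 3.061
v 1.93 -2.487 3.245
v 1.859 -2.917 3.261
v 1.901 -3.321 3.104
v 2.048 -3.607 2.81
v 2.265 -3.709 2.447
v 2.504 -3.605 2.097
v 2.709 -3.318 1.842
f 2 1 5
f 2 5 3
f 3 5 6
f 3 6 4
f 5 1 7
f 5 7 6
f 6 7 8
f 6 8 4
f 7 1 9
f 7 9 8
f 8 9 10
f 8 10 4
f 9 1 11
f 9 11 10
f 10 11 12
f 10 12 4
f 11 1 13
f 11 13 12
f 12 13 14
f 12 14 4
f 13 1 15
f 13 15 14
f 14 15 16
f 14 16 4
f 15 1 17
f 15 17 16
f 16 17 18
f 16 18 4
f 17 1 19
f 17 19 18
f 18 19 20
f 18 20 4
f 19 1 21
f 19 21 20
f 20 21 22
f 20 22 4
f 21 1 23
f 21 23 22
f 22 23 24
f 22 24 4
f 23 1 25
f 23 25 24
f 24 25 26
f 24 26 4
f 25 1 27
f 25 27 26
f 26 27 28
f 26 28 4
f 27 1 29
f 27 29 28
f 28 29 30
f 28 30 4
f 29 1 31
f 29 31 30
f 30 31 32
f 30 32 4
f 31 1 33
f 31 33 32
f 32 33 34
f 32 34 4
f 33 1 2
f 33 2 34
f 34 2 3
f 34 3 4
f 35 46 40
f 35 40 36
f 35 36 42
f 35 42 45
f 35 45 46
f 36 40 44
f 40 46 39
f 46 45 37
f 45 42 41
f 42 36 43
f 38 44 39
f 38 39 37
f 38 37 41
f 38 41 43
f 38 43 44
f 39 44 40
f 37 39 46
f 41 37 45
f 43 41 42
f 44 43 36
f 48 47 50
f 48 50 49
f 50 47 51
f 50 51 49
f 51 47 52
f 51 52 49
f 52 47 53
f 52 53 49
f 53 47 54
f 53 54 49
f 54 47 55
f 54 55 49
f 55 47 56
f 55 56 49
f 56 47 57
f 56 57 49
f 57 47 58
f 57 58 49
f 58 47 48
f 58 48 49
f 60 59 63
f 60 63 61
f 61 63 64
f 61 64 62
f 63 59 65
f 63 65 64
f 64 65 66
f 64 66 62
f 65 59 67
f 65 67 66
f 66 67 68
f 66 68 62
f 67 59 69
f 67 69 68
f 68 69 70
f 68 70 62
f 69 59 71
f 69 71 70
f 70 71 72
f 70 72 62
f 71 59 73
f 71 73 72
f 72 73 74
f 72 74 62
f 73 59 75
f 73 75 74
f 74 75 76
f 74 76 62
f 75 59 77
f 75 77 76
f 76 77 78
f 76 78 62
f 77 59 79
f 77 79 78
f 78 79 80
f 78 80 62
f 79 59 81
f 79 81 80
f 80 81 82
f 80 82 62
f 81 59 83
f 81 83 82
f 82 83 84
f 82 84 62
f 83 59 85
f 83 85 84
f 84 85 86
f 84 86 62
f 85 59 60
f 85 60 86
f 86 60 61
f 86 61 62
f 88 87 90
f 88 90 89
f 90 87 91
f 90 91 89
f 91 87 92
f 91 92 89
f 92 87 93
f 92 93 89
f 93 87 94
f 93 94 89
f 94 87 95
f 94 95 89
f 95 87 96
f 95 96 89
f 96 87 97
f 96 97 89
f 97 87 98
f 97 98 89
f 98 87 99
f 98 99 89
f 99 87 100
f 99 100 89
f 100 87 101
f 100 101 89
f 101 87 88
f 101 88 89



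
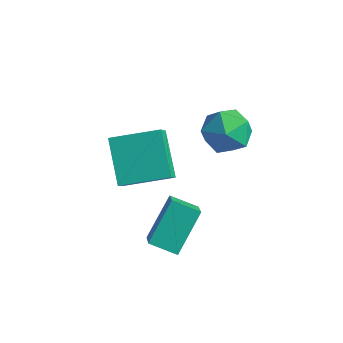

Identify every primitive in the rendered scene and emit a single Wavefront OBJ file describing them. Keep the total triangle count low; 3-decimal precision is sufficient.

v 1.471 -2.454 -2.105
v 1.982 -3.332 -1.001
v 0.305 -1.569 -0.863
v 0.815 -2.447 0.241
v 2.785 -1.233 -1.741
v 3.295 -2.111 -0.637
v 1.618 -0.348 -0.499
v 2.129 -1.226 0.605
v 2.044 1.448 -0.773
v 2.754 2.188 -0.541
v 3.286 0.432 -1.339
v 3.996 1.172 -1.107
v 3.491 0.668 -0.335
v 2.723 1.296 0.015
v 3.317 1.324 -1.895
v 2.549 1.952 -1.545
v 3.541 2.111 -1.235
v 3.649 1.706 -0.271
v 2.391 0.914 -1.609
v 2.499 0.509 -0.645
v 3.554 -3.641 -2.999
v 3.47 -2.284 -1.73
v 2.859 -2.906 -3.832
v 2.775 -1.548 -2.563
v 4.485 -3.212 -3.397
v 4.401 -1.854 -2.128
v 3.79 -2.476 -4.23
v 3.706 -1.119 -2.961
f 2 4 1
f 5 2 1
f 1 4 3
f 3 5 1
f 2 8 4
f 6 2 5
f 6 8 2
f 4 8 3
f 7 5 3
f 3 8 7
f 7 6 5
f 8 6 7
f 9 20 14
f 9 14 10
f 9 10 16
f 9 16 19
f 9 19 20
f 10 14 18
f 14 20 13
f 20 19 11
f 19 16 15
f 16 10 17
f 12 18 13
f 12 13 11
f 12 11 15
f 12 15 17
f 12 17 18
f 13 18 14
f 11 13 20
f 15 11 19
f 17 15 16
f 18 17 10
f 22 24 21
f 25 22 21
f 21 24 23
f 23 25 21
f 22 28 24
f 26 22 25
f 26 28 22
f 24 28 23
f 27 25 23
f 23 28 27
f 27 26 25
f 28 26 27



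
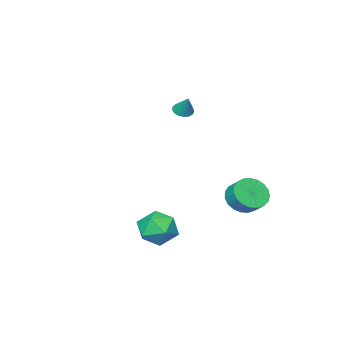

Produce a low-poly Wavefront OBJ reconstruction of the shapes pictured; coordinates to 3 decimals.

v -3.549 -2.259 2.467
v -3.22 -1.859 2.126
v -3.271 -1.561 3.553
v -3.495 -1.746 2.123
v -3.782 -1.751 2.2
v -4.015 -1.872 2.337
v -4.141 -2.082 2.505
v -4.132 -2.332 2.663
v -3.989 -2.566 2.777
v -3.745 -2.73 2.82
v -3.456 -2.785 2.782
v -3.188 -2.72 2.672
v -3.003 -2.55 2.515
v -2.943 -2.313 2.347
v -3.021 -2.063 2.207
v -3.867 2.108 -3.066
v -3.418 1.44 -2.317
v -3.283 2.265 -1.664
v -3.733 2.932 -2.414
v -3.052 1.572 -2.558
v -2.918 2.396 -1.905
v -2.828 1.796 -2.888
v -2.693 2.62 -2.235
v -2.783 2.075 -3.248
v -2.648 2.899 -2.595
v -2.926 2.359 -3.577
v -2.791 3.183 -2.924
v -3.231 2.599 -3.818
v -3.097 3.423 -3.165
v -3.647 2.755 -3.928
v -3.512 3.579 -3.275
v -4.1 2.799 -3.89
v -3.966 3.623 -3.237
v -4.514 2.723 -3.71
v -4.379 3.547 -3.057
v -4.815 2.541 -3.418
v -4.681 3.365 -2.765
v -4.953 2.284 -3.065
v -4.818 3.108 -2.412
v -4.903 1.997 -2.713
v -4.768 2.821 -2.06
v -4.674 1.729 -2.422
v -4.539 2.553 -1.769
v -4.305 1.526 -2.242
v -4.171 2.35 -1.589
v -3.861 1.424 -2.205
v -3.726 2.248 -1.552
v 2.165 3.52 -3.59
v 3.163 3.158 -4.211
v 2.477 2.082 -2.249
v 3.475 1.72 -2.87
v 3.477 2.799 -2.278
v 3.284 3.687 -3.107
v 2.356 1.553 -3.353
v 2.163 2.441 -4.182
v 3.282 1.942 -4.064
v 3.974 2.712 -3.4
v 1.666 2.528 -3.06
v 2.358 3.298 -2.396
f 2 1 4
f 2 4 3
f 4 1 5
f 4 5 3
f 5 1 6
f 5 6 3
f 6 1 7
f 6 7 3
f 7 1 8
f 7 8 3
f 8 1 9
f 8 9 3
f 9 1 10
f 9 10 3
f 10 1 11
f 10 11 3
f 11 1 12
f 11 12 3
f 12 1 13
f 12 13 3
f 13 1 14
f 13 14 3
f 14 1 15
f 14 15 3
f 15 1 2
f 15 2 3
f 17 16 20
f 17 20 18
f 18 20 21
f 18 21 19
f 20 16 22
f 20 22 21
f 21 22 23
f 21 23 19
f 22 16 24
f 22 24 23
f 23 24 25
f 23 25 19
f 24 16 26
f 24 26 25
f 25 26 27
f 25 27 19
f 26 16 28
f 26 28 27
f 27 28 29
f 27 29 19
f 28 16 30
f 28 30 29
f 29 30 31
f 29 31 19
f 30 16 32
f 30 32 31
f 31 32 33
f 31 33 19
f 32 16 34
f 32 34 33
f 33 34 35
f 33 35 19
f 34 16 36
f 34 36 35
f 35 36 37
f 35 37 19
f 36 16 38
f 36 38 37
f 37 38 39
f 37 39 19
f 38 16 40
f 38 40 39
f 39 40 41
f 39 41 19
f 40 16 42
f 40 42 41
f 41 42 43
f 41 43 19
f 42 16 44
f 42 44 43
f 43 44 45
f 43 45 19
f 44 16 46
f 44 46 45
f 45 46 47
f 45 47 19
f 46 16 17
f 46 17 47
f 47 17 18
f 47 18 19
f 48 59 53
f 48 53 49
f 48 49 55
f 48 55 58
f 48 58 59
f 49 53 57
f 53 59 52
f 59 58 50
f 58 55 54
f 55 49 56
f 51 57 52
f 51 52 50
f 51 50 54
f 51 54 56
f 51 56 57
f 52 57 53
f 50 52 59
f 54 50 58
f 56 54 55
f 57 56 49



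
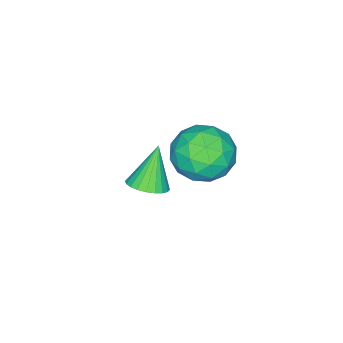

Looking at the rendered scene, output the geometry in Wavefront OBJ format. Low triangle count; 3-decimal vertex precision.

v 3.768 2.909 0.177
v 4.648 2.441 -0.469
v 2.552 1.599 -0.531
v 3.432 1.131 -1.177
v 3.441 1.022 0.006
v 4.193 1.832 0.444
v 3.007 2.208 -1.444
v 3.759 3.018 -1.006
v 4.178 2.007 -1.471
v 4.446 1.275 -0.575
v 2.754 2.765 -0.425
v 3.022 2.033 0.471
v 4.315 2.79 -0.084
v 2.885 1.25 -0.916
v 2.89 1.186 -0.22
v 3.408 0.911 -0.6
v 4.047 2.432 0.452
v 4.564 2.157 0.073
v 3.855 1.323 0.352
v 2.636 1.883 -1.073
v 3.153 1.608 -1.452
v 3.792 3.129 -0.4
v 4.31 2.854 -0.78
v 3.345 2.717 -1.352
v 4.556 2.26 -1.053
v 3.841 1.49 -1.468
v 3.592 2.123 -1.625
v 4.033 2.599 -1.368
v 4.713 1.829 -0.526
v 3.999 1.059 -0.942
v 4.004 0.996 -0.246
v 4.446 1.471 0.011
v 4.437 1.575 -1.115
v 3.201 2.981 -0.058
v 2.487 2.211 -0.474
v 2.754 2.569 -1.011
v 3.196 3.044 -0.754
v 3.359 2.55 0.468
v 2.644 1.78 0.053
v 3.167 1.441 0.368
v 3.608 1.917 0.625
v 2.763 2.465 0.115
v 2.886 -0.789 -4.643
v 3.566 -1.015 -4.287
v 2.034 -0.911 -3.097
v 3.58 -0.705 -4.255
v 3.488 -0.407 -4.282
v 3.305 -0.168 -4.364
v 3.058 -0.024 -4.489
v 2.785 0.004 -4.637
v 2.527 -0.089 -4.786
v 2.324 -0.288 -4.914
v 2.206 -0.564 -5
v 2.192 -0.874 -5.032
v 2.283 -1.172 -5.005
v 2.466 -1.411 -4.923
v 2.713 -1.555 -4.798
v 2.987 -1.583 -4.65
v 3.245 -1.49 -4.501
v 3.448 -1.291 -4.373
f 1 38 17
f 38 12 41
f 17 41 6
f 38 41 17
f 1 17 13
f 17 6 18
f 13 18 2
f 17 18 13
f 1 13 22
f 13 2 23
f 22 23 8
f 13 23 22
f 1 22 34
f 22 8 37
f 34 37 11
f 22 37 34
f 1 34 38
f 34 11 42
f 38 42 12
f 34 42 38
f 2 18 29
f 18 6 32
f 29 32 10
f 18 32 29
f 6 41 19
f 41 12 40
f 19 40 5
f 41 40 19
f 12 42 39
f 42 11 35
f 39 35 3
f 42 35 39
f 11 37 36
f 37 8 24
f 36 24 7
f 37 24 36
f 8 23 28
f 23 2 25
f 28 25 9
f 23 25 28
f 4 30 16
f 30 10 31
f 16 31 5
f 30 31 16
f 4 16 14
f 16 5 15
f 14 15 3
f 16 15 14
f 4 14 21
f 14 3 20
f 21 20 7
f 14 20 21
f 4 21 26
f 21 7 27
f 26 27 9
f 21 27 26
f 4 26 30
f 26 9 33
f 30 33 10
f 26 33 30
f 5 31 19
f 31 10 32
f 19 32 6
f 31 32 19
f 3 15 39
f 15 5 40
f 39 40 12
f 15 40 39
f 7 20 36
f 20 3 35
f 36 35 11
f 20 35 36
f 9 27 28
f 27 7 24
f 28 24 8
f 27 24 28
f 10 33 29
f 33 9 25
f 29 25 2
f 33 25 29
f 44 43 46
f 44 46 45
f 46 43 47
f 46 47 45
f 47 43 48
f 47 48 45
f 48 43 49
f 48 49 45
f 49 43 50
f 49 50 45
f 50 43 51
f 50 51 45
f 51 43 52
f 51 52 45
f 52 43 53
f 52 53 45
f 53 43 54
f 53 54 45
f 54 43 55
f 54 55 45
f 55 43 56
f 55 56 45
f 56 43 57
f 56 57 45
f 57 43 58
f 57 58 45
f 58 43 59
f 58 59 45
f 59 43 60
f 59 60 45
f 60 43 44
f 60 44 45



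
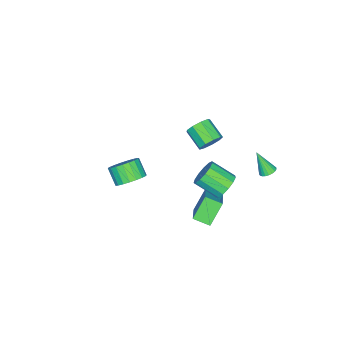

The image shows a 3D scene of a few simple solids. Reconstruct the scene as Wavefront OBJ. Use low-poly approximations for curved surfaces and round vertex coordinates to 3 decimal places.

v -0.06 -3 -2.337
v 0.705 -3.558 -2.409
v 0.246 -4.298 -1.555
v -0.52 -3.74 -1.483
v 0.816 -3.303 -2.129
v 0.357 -4.043 -1.274
v 0.775 -2.995 -1.884
v 0.316 -3.735 -1.03
v 0.589 -2.688 -1.718
v 0.13 -3.428 -0.864
v 0.292 -2.436 -1.659
v -0.167 -3.175 -0.805
v -0.067 -2.28 -1.717
v -0.526 -3.02 -0.863
v -0.424 -2.249 -1.883
v -0.883 -2.989 -1.028
v -0.719 -2.348 -2.127
v -1.178 -3.088 -1.272
v -0.9 -2.56 -2.407
v -1.359 -3.3 -1.552
v -0.935 -2.848 -2.675
v -1.394 -3.588 -1.821
v -0.82 -3.162 -2.885
v -1.279 -3.902 -2.031
v -0.573 -3.448 -3
v -1.032 -4.188 -2.146
v -0.237 -3.657 -3.001
v -0.696 -4.396 -2.146
v 0.129 -3.752 -2.887
v -0.33 -4.492 -2.032
v 0.462 -3.717 -2.677
v 0.003 -4.457 -1.823
v -1.226 1.449 2.36
v -0.613 1.424 2.826
v -1.141 0.346 3.465
v -1.754 0.371 3
v -0.986 1.732 3.035
v -1.514 0.654 3.674
v -1.471 1.906 2.929
v -2 0.828 3.568
v -1.842 1.867 2.557
v -2.37 0.789 3.196
v -1.924 1.632 2.093
v -2.452 0.554 2.732
v -1.68 1.312 1.754
v -2.208 0.234 2.393
v -1.223 1.055 1.699
v -1.751 -0.023 2.338
v -0.767 0.983 1.953
v -1.296 -0.095 2.592
v -0.527 1.129 2.399
v -1.055 0.051 3.038
v 2.59 4.295 3.417
v 3.154 4.031 2.868
v 3.313 2.74 3.655
v 2.75 3.005 4.203
v 3.391 4.261 3.199
v 3.55 2.971 3.986
v 3.373 4.503 3.599
v 3.532 3.212 4.386
v 3.107 4.679 3.941
v 3.266 3.388 4.728
v 2.677 4.733 4.117
v 2.836 3.442 4.903
v 2.219 4.648 4.07
v 2.378 3.357 4.857
v 1.88 4.451 3.816
v 2.039 3.16 4.602
v 1.766 4.205 3.435
v 1.925 2.914 4.222
v 1.914 3.988 3.048
v 2.073 2.697 3.835
v 2.276 3.868 2.778
v 2.435 2.577 3.565
v 2.739 3.884 2.711
v 2.898 2.593 3.498
v 2.808 2.492 0.554
v 1.842 2.718 1.718
v 2.61 3.42 0.209
v 1.644 3.647 1.374
v 4.376 3.253 1.706
v 3.41 3.48 2.871
v 4.178 4.182 1.362
v 3.212 4.408 2.526
v -3.132 4.081 -0.78
v -2.612 3.986 -0.812
v -3.188 3.319 0.58
v -2.616 4.178 -0.705
v -2.71 4.353 -0.61
v -2.877 4.482 -0.545
v -3.088 4.541 -0.52
v -3.306 4.521 -0.54
v -3.495 4.425 -0.602
v -3.62 4.269 -0.695
v -3.662 4.081 -0.802
v -3.611 3.893 -0.905
v -3.478 3.737 -0.987
v -3.285 3.642 -1.033
v -3.066 3.622 -1.035
v -2.858 3.681 -0.993
v -2.697 3.81 -0.914
f 2 1 5
f 2 5 3
f 3 5 6
f 3 6 4
f 5 1 7
f 5 7 6
f 6 7 8
f 6 8 4
f 7 1 9
f 7 9 8
f 8 9 10
f 8 10 4
f 9 1 11
f 9 11 10
f 10 11 12
f 10 12 4
f 11 1 13
f 11 13 12
f 12 13 14
f 12 14 4
f 13 1 15
f 13 15 14
f 14 15 16
f 14 16 4
f 15 1 17
f 15 17 16
f 16 17 18
f 16 18 4
f 17 1 19
f 17 19 18
f 18 19 20
f 18 20 4
f 19 1 21
f 19 21 20
f 20 21 22
f 20 22 4
f 21 1 23
f 21 23 22
f 22 23 24
f 22 24 4
f 23 1 25
f 23 25 24
f 24 25 26
f 24 26 4
f 25 1 27
f 25 27 26
f 26 27 28
f 26 28 4
f 27 1 29
f 27 29 28
f 28 29 30
f 28 30 4
f 29 1 31
f 29 31 30
f 30 31 32
f 30 32 4
f 31 1 2
f 31 2 32
f 32 2 3
f 32 3 4
f 34 33 37
f 34 37 35
f 35 37 38
f 35 38 36
f 37 33 39
f 37 39 38
f 38 39 40
f 38 40 36
f 39 33 41
f 39 41 40
f 40 41 42
f 40 42 36
f 41 33 43
f 41 43 42
f 42 43 44
f 42 44 36
f 43 33 45
f 43 45 44
f 44 45 46
f 44 46 36
f 45 33 47
f 45 47 46
f 46 47 48
f 46 48 36
f 47 33 49
f 47 49 48
f 48 49 50
f 48 50 36
f 49 33 51
f 49 51 50
f 50 51 52
f 50 52 36
f 51 33 34
f 51 34 52
f 52 34 35
f 52 35 36
f 54 53 57
f 54 57 55
f 55 57 58
f 55 58 56
f 57 53 59
f 57 59 58
f 58 59 60
f 58 60 56
f 59 53 61
f 59 61 60
f 60 61 62
f 60 62 56
f 61 53 63
f 61 63 62
f 62 63 64
f 62 64 56
f 63 53 65
f 63 65 64
f 64 65 66
f 64 66 56
f 65 53 67
f 65 67 66
f 66 67 68
f 66 68 56
f 67 53 69
f 67 69 68
f 68 69 70
f 68 70 56
f 69 53 71
f 69 71 70
f 70 71 72
f 70 72 56
f 71 53 73
f 71 73 72
f 72 73 74
f 72 74 56
f 73 53 75
f 73 75 74
f 74 75 76
f 74 76 56
f 75 53 54
f 75 54 76
f 76 54 55
f 76 55 56
f 78 80 77
f 81 78 77
f 77 80 79
f 79 81 77
f 78 84 80
f 82 78 81
f 82 84 78
f 80 84 79
f 83 81 79
f 79 84 83
f 83 82 81
f 84 82 83
f 86 85 88
f 86 88 87
f 88 85 89
f 88 89 87
f 89 85 90
f 89 90 87
f 90 85 91
f 90 91 87
f 91 85 92
f 91 92 87
f 92 85 93
f 92 93 87
f 93 85 94
f 93 94 87
f 94 85 95
f 94 95 87
f 95 85 96
f 95 96 87
f 96 85 97
f 96 97 87
f 97 85 98
f 97 98 87
f 98 85 99
f 98 99 87
f 99 85 100
f 99 100 87
f 100 85 101
f 100 101 87
f 101 85 86
f 101 86 87



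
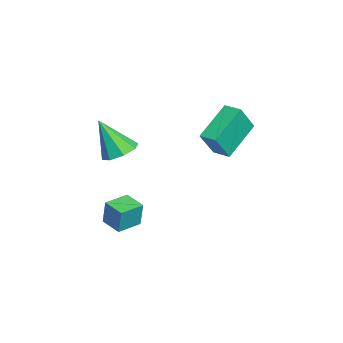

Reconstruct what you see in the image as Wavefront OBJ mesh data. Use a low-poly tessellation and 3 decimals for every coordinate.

v -0.908 2.517 1.913
v -2.281 3.598 3.023
v -0.349 3.183 1.957
v -1.722 4.263 3.067
v -0.298 1.917 3.253
v -1.671 2.997 4.363
v 0.261 2.582 3.297
v -1.112 3.663 4.407
v -1.871 -1.478 1.384
v -1.037 -1.299 1.639
v -2.209 -2.402 3.136
v -1.474 -0.807 1.814
v -2.144 -0.708 1.737
v -2.653 -1.06 1.453
v -2.704 -1.657 1.128
v -2.267 -2.149 0.953
v -1.597 -2.248 1.031
v -1.088 -1.896 1.315
v -1.196 -2.249 -2.616
v -1.055 -2.12 -1.34
v -2.008 -1.325 -2.62
v -1.866 -1.195 -1.344
v -0.394 -1.545 -2.776
v -0.252 -1.415 -1.5
v -1.205 -0.62 -2.78
v -1.064 -0.491 -1.504
f 2 4 1
f 5 2 1
f 1 4 3
f 3 5 1
f 2 8 4
f 6 2 5
f 6 8 2
f 4 8 3
f 7 5 3
f 3 8 7
f 7 6 5
f 8 6 7
f 10 9 12
f 10 12 11
f 12 9 13
f 12 13 11
f 13 9 14
f 13 14 11
f 14 9 15
f 14 15 11
f 15 9 16
f 15 16 11
f 16 9 17
f 16 17 11
f 17 9 18
f 17 18 11
f 18 9 10
f 18 10 11
f 20 22 19
f 23 20 19
f 19 22 21
f 21 23 19
f 20 26 22
f 24 20 23
f 24 26 20
f 22 26 21
f 25 23 21
f 21 26 25
f 25 24 23
f 26 24 25



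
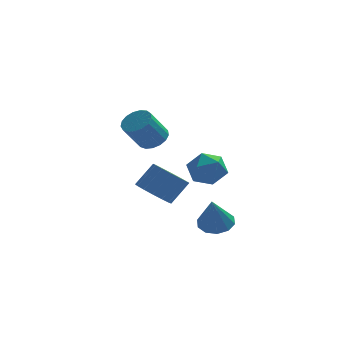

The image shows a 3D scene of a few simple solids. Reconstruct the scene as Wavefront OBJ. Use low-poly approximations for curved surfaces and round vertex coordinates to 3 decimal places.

v 0.887 -2.384 -2.996
v 1.749 -2.643 -3.008
v 0.673 -3.176 -1.304
v 1.724 -2.138 -2.775
v 1.379 -1.728 -2.627
v 0.846 -1.568 -2.619
v 0.329 -1.72 -2.756
v 0.025 -2.126 -2.984
v 0.05 -2.631 -3.217
v 0.395 -3.041 -3.365
v 0.928 -3.201 -3.373
v 1.445 -3.048 -3.236
v -2.066 3.976 -0.193
v -1.312 3.698 0.114
v -2.14 3.026 1.54
v -2.894 3.304 1.233
v -1.349 4.077 0.271
v -2.177 3.405 1.697
v -1.55 4.432 0.322
v -2.378 3.761 1.748
v -1.869 4.683 0.255
v -2.697 4.012 1.68
v -2.234 4.772 0.085
v -3.062 4.1 1.511
v -2.56 4.679 -0.148
v -3.388 4.007 1.277
v -2.772 4.424 -0.392
v -3.6 3.752 1.034
v -2.823 4.067 -0.59
v -3.651 3.395 0.836
v -2.701 3.689 -0.697
v -3.529 3.017 0.729
v -2.433 3.377 -0.688
v -3.261 2.705 0.737
v -2.081 3.202 -0.566
v -2.909 2.53 0.859
v -1.725 3.204 -0.359
v -2.553 2.532 1.067
v -1.448 3.383 -0.113
v -2.276 2.711 1.312
v 0.31 4.393 -1.788
v 1.112 4.204 -2.538
v 0.048 2.616 -1.622
v 0.85 2.427 -2.372
v 1.111 2.833 -1.367
v 1.273 3.93 -1.47
v -0.113 2.89 -2.69
v 0.049 3.987 -2.793
v 0.85 3.275 -3.096
v 1.607 3.24 -2.279
v -0.447 3.58 -1.881
v 0.31 3.545 -1.064
v -2.02 -0.966 -1.819
v -1.292 -0.68 -2.474
v -0.453 -0.209 -1.337
v -1.18 -0.494 -0.681
v -1.602 -0.256 -2.421
v -0.763 0.215 -1.284
v -2.024 -0.023 -2.206
v -1.185 0.449 -1.069
v -2.445 -0.041 -1.888
v -1.606 0.43 -0.751
v -2.752 -0.308 -1.551
v -1.912 0.164 -0.414
v -2.862 -0.751 -1.286
v -2.023 -0.279 -0.149
v -2.747 -1.251 -1.163
v -1.908 -0.78 -0.026
v -2.437 -1.675 -1.216
v -1.598 -1.204 -0.079
v -2.015 -1.909 -1.431
v -1.176 -1.437 -0.294
v -1.594 -1.89 -1.749
v -0.755 -1.419 -0.612
v -1.288 -1.624 -2.086
v -0.448 -1.152 -0.949
v -1.177 -1.181 -2.351
v -0.338 -0.709 -1.214
f 2 1 4
f 2 4 3
f 4 1 5
f 4 5 3
f 5 1 6
f 5 6 3
f 6 1 7
f 6 7 3
f 7 1 8
f 7 8 3
f 8 1 9
f 8 9 3
f 9 1 10
f 9 10 3
f 10 1 11
f 10 11 3
f 11 1 12
f 11 12 3
f 12 1 2
f 12 2 3
f 14 13 17
f 14 17 15
f 15 17 18
f 15 18 16
f 17 13 19
f 17 19 18
f 18 19 20
f 18 20 16
f 19 13 21
f 19 21 20
f 20 21 22
f 20 22 16
f 21 13 23
f 21 23 22
f 22 23 24
f 22 24 16
f 23 13 25
f 23 25 24
f 24 25 26
f 24 26 16
f 25 13 27
f 25 27 26
f 26 27 28
f 26 28 16
f 27 13 29
f 27 29 28
f 28 29 30
f 28 30 16
f 29 13 31
f 29 31 30
f 30 31 32
f 30 32 16
f 31 13 33
f 31 33 32
f 32 33 34
f 32 34 16
f 33 13 35
f 33 35 34
f 34 35 36
f 34 36 16
f 35 13 37
f 35 37 36
f 36 37 38
f 36 38 16
f 37 13 39
f 37 39 38
f 38 39 40
f 38 40 16
f 39 13 14
f 39 14 40
f 40 14 15
f 40 15 16
f 41 52 46
f 41 46 42
f 41 42 48
f 41 48 51
f 41 51 52
f 42 46 50
f 46 52 45
f 52 51 43
f 51 48 47
f 48 42 49
f 44 50 45
f 44 45 43
f 44 43 47
f 44 47 49
f 44 49 50
f 45 50 46
f 43 45 52
f 47 43 51
f 49 47 48
f 50 49 42
f 54 53 57
f 54 57 55
f 55 57 58
f 55 58 56
f 57 53 59
f 57 59 58
f 58 59 60
f 58 60 56
f 59 53 61
f 59 61 60
f 60 61 62
f 60 62 56
f 61 53 63
f 61 63 62
f 62 63 64
f 62 64 56
f 63 53 65
f 63 65 64
f 64 65 66
f 64 66 56
f 65 53 67
f 65 67 66
f 66 67 68
f 66 68 56
f 67 53 69
f 67 69 68
f 68 69 70
f 68 70 56
f 69 53 71
f 69 71 70
f 70 71 72
f 70 72 56
f 71 53 73
f 71 73 72
f 72 73 74
f 72 74 56
f 73 53 75
f 73 75 74
f 74 75 76
f 74 76 56
f 75 53 77
f 75 77 76
f 76 77 78
f 76 78 56
f 77 53 54
f 77 54 78
f 78 54 55
f 78 55 56



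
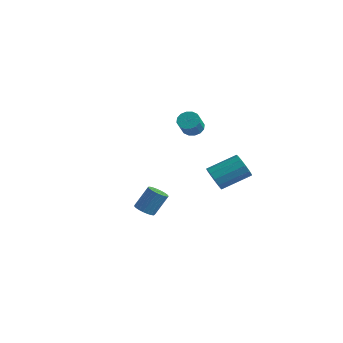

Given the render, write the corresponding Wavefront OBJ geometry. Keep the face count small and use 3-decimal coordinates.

v 1.648 2.083 -1.179
v 2.281 1.881 -1.607
v 3.245 3.216 -0.808
v 2.612 3.417 -0.381
v 2.059 2.184 -1.846
v 3.024 3.519 -1.047
v 1.707 2.455 -1.873
v 2.671 3.79 -1.075
v 1.336 2.608 -1.68
v 2.3 3.942 -0.882
v 1.064 2.594 -1.328
v 2.028 3.928 -0.53
v 0.977 2.417 -0.929
v 1.942 3.752 -0.13
v 1.104 2.135 -0.609
v 2.068 3.469 0.19
v 1.403 1.835 -0.47
v 2.367 3.17 0.328
v 1.78 1.615 -0.557
v 2.744 2.949 0.242
v 2.115 1.543 -0.841
v 3.079 2.877 -0.042
v 2.302 1.642 -1.232
v 3.266 2.977 -0.433
v -1.004 3.739 1.235
v -0.423 3.643 0.984
v -0.175 2.924 1.834
v -0.756 3.021 2.085
v -0.386 3.9 1.191
v -0.138 3.181 2.04
v -0.514 4.113 1.409
v -0.266 3.394 2.258
v -0.774 4.227 1.581
v -0.526 3.508 2.43
v -1.095 4.21 1.66
v -0.847 3.491 2.509
v -1.392 4.066 1.625
v -1.144 3.347 2.475
v -1.585 3.836 1.486
v -1.337 3.117 2.336
v -1.622 3.579 1.28
v -1.374 2.86 2.129
v -1.494 3.366 1.062
v -1.246 2.647 1.911
v -1.234 3.252 0.89
v -0.986 2.533 1.739
v -0.913 3.269 0.811
v -0.665 2.55 1.66
v -0.616 3.413 0.845
v -0.368 2.694 1.695
v 1.785 -3.802 -0.903
v 2.227 -3.552 -1.183
v 2.577 -2.888 -0.037
v 2.135 -3.138 0.243
v 2.048 -3.394 -1.22
v 2.399 -2.73 -0.074
v 1.824 -3.306 -1.202
v 2.175 -2.643 -0.056
v 1.593 -3.305 -1.132
v 1.944 -2.641 0.014
v 1.395 -3.389 -1.023
v 1.746 -2.725 0.123
v 1.265 -3.545 -0.893
v 1.616 -2.881 0.253
v 1.224 -3.745 -0.765
v 1.575 -3.081 0.381
v 1.281 -3.955 -0.66
v 1.631 -3.291 0.486
v 1.424 -4.138 -0.598
v 1.775 -3.475 0.548
v 1.63 -4.264 -0.588
v 1.981 -3.6 0.558
v 1.862 -4.309 -0.633
v 2.213 -3.646 0.513
v 2.082 -4.267 -0.724
v 2.432 -3.603 0.422
v 2.249 -4.144 -0.847
v 2.6 -3.481 0.299
v 2.337 -3.963 -0.979
v 2.687 -3.299 0.167
v 2.329 -3.753 -1.098
v 2.679 -3.089 0.048
f 2 1 5
f 2 5 3
f 3 5 6
f 3 6 4
f 5 1 7
f 5 7 6
f 6 7 8
f 6 8 4
f 7 1 9
f 7 9 8
f 8 9 10
f 8 10 4
f 9 1 11
f 9 11 10
f 10 11 12
f 10 12 4
f 11 1 13
f 11 13 12
f 12 13 14
f 12 14 4
f 13 1 15
f 13 15 14
f 14 15 16
f 14 16 4
f 15 1 17
f 15 17 16
f 16 17 18
f 16 18 4
f 17 1 19
f 17 19 18
f 18 19 20
f 18 20 4
f 19 1 21
f 19 21 20
f 20 21 22
f 20 22 4
f 21 1 23
f 21 23 22
f 22 23 24
f 22 24 4
f 23 1 2
f 23 2 24
f 24 2 3
f 24 3 4
f 26 25 29
f 26 29 27
f 27 29 30
f 27 30 28
f 29 25 31
f 29 31 30
f 30 31 32
f 30 32 28
f 31 25 33
f 31 33 32
f 32 33 34
f 32 34 28
f 33 25 35
f 33 35 34
f 34 35 36
f 34 36 28
f 35 25 37
f 35 37 36
f 36 37 38
f 36 38 28
f 37 25 39
f 37 39 38
f 38 39 40
f 38 40 28
f 39 25 41
f 39 41 40
f 40 41 42
f 40 42 28
f 41 25 43
f 41 43 42
f 42 43 44
f 42 44 28
f 43 25 45
f 43 45 44
f 44 45 46
f 44 46 28
f 45 25 47
f 45 47 46
f 46 47 48
f 46 48 28
f 47 25 49
f 47 49 48
f 48 49 50
f 48 50 28
f 49 25 26
f 49 26 50
f 50 26 27
f 50 27 28
f 52 51 55
f 52 55 53
f 53 55 56
f 53 56 54
f 55 51 57
f 55 57 56
f 56 57 58
f 56 58 54
f 57 51 59
f 57 59 58
f 58 59 60
f 58 60 54
f 59 51 61
f 59 61 60
f 60 61 62
f 60 62 54
f 61 51 63
f 61 63 62
f 62 63 64
f 62 64 54
f 63 51 65
f 63 65 64
f 64 65 66
f 64 66 54
f 65 51 67
f 65 67 66
f 66 67 68
f 66 68 54
f 67 51 69
f 67 69 68
f 68 69 70
f 68 70 54
f 69 51 71
f 69 71 70
f 70 71 72
f 70 72 54
f 71 51 73
f 71 73 72
f 72 73 74
f 72 74 54
f 73 51 75
f 73 75 74
f 74 75 76
f 74 76 54
f 75 51 77
f 75 77 76
f 76 77 78
f 76 78 54
f 77 51 79
f 77 79 78
f 78 79 80
f 78 80 54
f 79 51 81
f 79 81 80
f 80 81 82
f 80 82 54
f 81 51 52
f 81 52 82
f 82 52 53
f 82 53 54



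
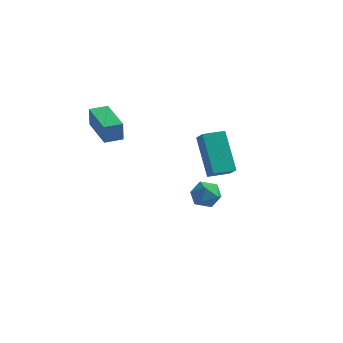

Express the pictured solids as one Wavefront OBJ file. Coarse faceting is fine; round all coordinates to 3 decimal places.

v 1.052 4.114 -1.732
v 1.516 3.751 -1.256
v 0.764 3.049 -2.264
v 1.228 2.686 -1.788
v 0.589 2.999 -1.529
v 0.767 3.657 -1.201
v 1.513 3.143 -2.319
v 1.691 3.801 -1.991
v 1.801 3.151 -1.619
v 1.229 3.062 -1.131
v 1.051 3.738 -2.389
v 0.479 3.649 -1.901
v -1.565 -0.876 3.082
v -1.544 -0.941 4.01
v -2.843 0.429 3.203
v -2.822 0.363 4.131
v -0.978 -0.303 3.109
v -0.957 -0.369 4.037
v -2.256 1.001 3.23
v -2.235 0.936 4.158
v 2.034 0.112 3.645
v 2.519 -0.429 4.242
v 2.739 0.749 3.651
v 3.224 0.208 4.248
v 2.896 -0.828 2.092
v 3.381 -1.369 2.689
v 3.601 -0.191 2.098
v 4.086 -0.732 2.695
f 1 12 6
f 1 6 2
f 1 2 8
f 1 8 11
f 1 11 12
f 2 6 10
f 6 12 5
f 12 11 3
f 11 8 7
f 8 2 9
f 4 10 5
f 4 5 3
f 4 3 7
f 4 7 9
f 4 9 10
f 5 10 6
f 3 5 12
f 7 3 11
f 9 7 8
f 10 9 2
f 14 16 13
f 17 14 13
f 13 16 15
f 15 17 13
f 14 20 16
f 18 14 17
f 18 20 14
f 16 20 15
f 19 17 15
f 15 20 19
f 19 18 17
f 20 18 19
f 22 24 21
f 25 22 21
f 21 24 23
f 23 25 21
f 22 28 24
f 26 22 25
f 26 28 22
f 24 28 23
f 27 25 23
f 23 28 27
f 27 26 25
f 28 26 27



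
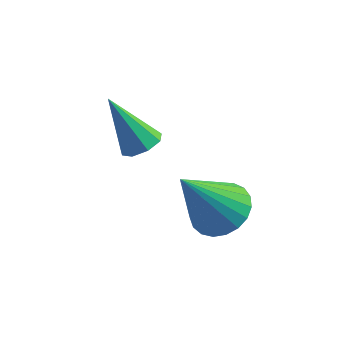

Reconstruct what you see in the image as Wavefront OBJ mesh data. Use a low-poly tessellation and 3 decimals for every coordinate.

v -0.406 -2.06 -1.699
v -0.054 -1.662 -1.493
v -1.294 -2.02 -0.261
v -0.393 -1.491 -1.707
v -0.74 -1.653 -1.916
v -0.891 -2.054 -1.998
v -0.758 -2.459 -1.905
v -0.419 -2.63 -1.691
v -0.072 -2.468 -1.481
v 0.079 -2.067 -1.399
v 1.932 -2.819 -2.754
v 2.341 -3.514 -2.949
v 1.248 -3.701 -1.046
v 2.576 -3.341 -2.766
v 2.701 -3.078 -2.58
v 2.692 -2.77 -2.424
v 2.552 -2.471 -2.326
v 2.304 -2.231 -2.301
v 1.993 -2.094 -2.355
v 1.67 -2.081 -2.477
v 1.393 -2.196 -2.648
v 1.209 -2.419 -2.836
v 1.15 -2.711 -3.011
v 1.226 -3.021 -3.141
v 1.424 -3.297 -3.204
v 1.71 -3.49 -3.189
v 2.034 -3.566 -3.099
f 2 1 4
f 2 4 3
f 4 1 5
f 4 5 3
f 5 1 6
f 5 6 3
f 6 1 7
f 6 7 3
f 7 1 8
f 7 8 3
f 8 1 9
f 8 9 3
f 9 1 10
f 9 10 3
f 10 1 2
f 10 2 3
f 12 11 14
f 12 14 13
f 14 11 15
f 14 15 13
f 15 11 16
f 15 16 13
f 16 11 17
f 16 17 13
f 17 11 18
f 17 18 13
f 18 11 19
f 18 19 13
f 19 11 20
f 19 20 13
f 20 11 21
f 20 21 13
f 21 11 22
f 21 22 13
f 22 11 23
f 22 23 13
f 23 11 24
f 23 24 13
f 24 11 25
f 24 25 13
f 25 11 26
f 25 26 13
f 26 11 27
f 26 27 13
f 27 11 12
f 27 12 13



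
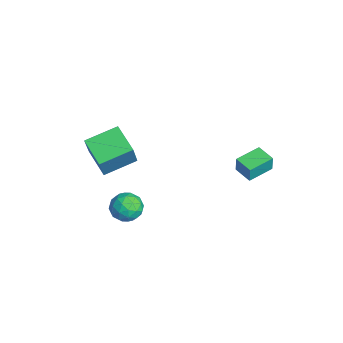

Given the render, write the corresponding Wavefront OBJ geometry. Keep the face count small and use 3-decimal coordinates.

v 2.435 2.194 0.251
v 2.592 2.164 1.329
v 1.75 3.689 0.393
v 1.907 3.658 1.472
v 3.513 2.702 0.108
v 3.67 2.671 1.187
v 2.828 4.196 0.251
v 2.985 4.166 1.329
v -3.839 -5.016 -2.251
v -3.036 -5.406 -0.439
v -4.198 -2.952 -1.648
v -3.395 -3.342 0.164
v -2.025 -4.498 -2.944
v -1.222 -4.888 -1.132
v -2.384 -2.434 -2.341
v -1.581 -2.824 -0.529
v 1.068 -3.279 -4.112
v 1.614 -2.995 -3.26
v 0.426 -4.605 -3.26
v 0.972 -4.321 -2.408
v 0.169 -3.728 -2.74
v 0.566 -2.909 -3.266
v 1.474 -4.691 -3.254
v 1.871 -3.872 -3.78
v 1.865 -3.868 -2.729
v 1.058 -3.273 -2.411
v 0.982 -4.327 -4.109
v 0.175 -3.732 -3.791
v 1.397 -3.021 -3.761
v 0.643 -4.579 -2.759
v 0.171 -4.231 -2.954
v 0.491 -4.064 -2.453
v 0.782 -2.97 -3.765
v 1.102 -2.803 -3.263
v 0.253 -3.234 -2.958
v 0.938 -4.797 -3.257
v 1.258 -4.63 -2.755
v 1.549 -3.536 -4.067
v 1.869 -3.369 -3.566
v 1.787 -4.366 -3.562
v 1.866 -3.367 -2.948
v 1.488 -4.146 -2.447
v 1.783 -4.364 -2.944
v 2.017 -3.882 -3.254
v 1.391 -3.017 -2.761
v 1.014 -3.796 -2.26
v 0.542 -3.448 -2.455
v 0.776 -2.966 -2.765
v 1.539 -3.53 -2.449
v 1.026 -3.804 -4.26
v 0.649 -4.583 -3.759
v 1.264 -4.634 -3.755
v 1.498 -4.152 -4.065
v 0.552 -3.454 -4.073
v 0.174 -4.233 -3.572
v 0.023 -3.718 -3.266
v 0.257 -3.236 -3.576
v 0.501 -4.07 -4.071
f 2 4 1
f 5 2 1
f 1 4 3
f 3 5 1
f 2 8 4
f 6 2 5
f 6 8 2
f 4 8 3
f 7 5 3
f 3 8 7
f 7 6 5
f 8 6 7
f 10 12 9
f 13 10 9
f 9 12 11
f 11 13 9
f 10 16 12
f 14 10 13
f 14 16 10
f 12 16 11
f 15 13 11
f 11 16 15
f 15 14 13
f 16 14 15
f 17 54 33
f 54 28 57
f 33 57 22
f 54 57 33
f 17 33 29
f 33 22 34
f 29 34 18
f 33 34 29
f 17 29 38
f 29 18 39
f 38 39 24
f 29 39 38
f 17 38 50
f 38 24 53
f 50 53 27
f 38 53 50
f 17 50 54
f 50 27 58
f 54 58 28
f 50 58 54
f 18 34 45
f 34 22 48
f 45 48 26
f 34 48 45
f 22 57 35
f 57 28 56
f 35 56 21
f 57 56 35
f 28 58 55
f 58 27 51
f 55 51 19
f 58 51 55
f 27 53 52
f 53 24 40
f 52 40 23
f 53 40 52
f 24 39 44
f 39 18 41
f 44 41 25
f 39 41 44
f 20 46 32
f 46 26 47
f 32 47 21
f 46 47 32
f 20 32 30
f 32 21 31
f 30 31 19
f 32 31 30
f 20 30 37
f 30 19 36
f 37 36 23
f 30 36 37
f 20 37 42
f 37 23 43
f 42 43 25
f 37 43 42
f 20 42 46
f 42 25 49
f 46 49 26
f 42 49 46
f 21 47 35
f 47 26 48
f 35 48 22
f 47 48 35
f 19 31 55
f 31 21 56
f 55 56 28
f 31 56 55
f 23 36 52
f 36 19 51
f 52 51 27
f 36 51 52
f 25 43 44
f 43 23 40
f 44 40 24
f 43 40 44
f 26 49 45
f 49 25 41
f 45 41 18
f 49 41 45

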